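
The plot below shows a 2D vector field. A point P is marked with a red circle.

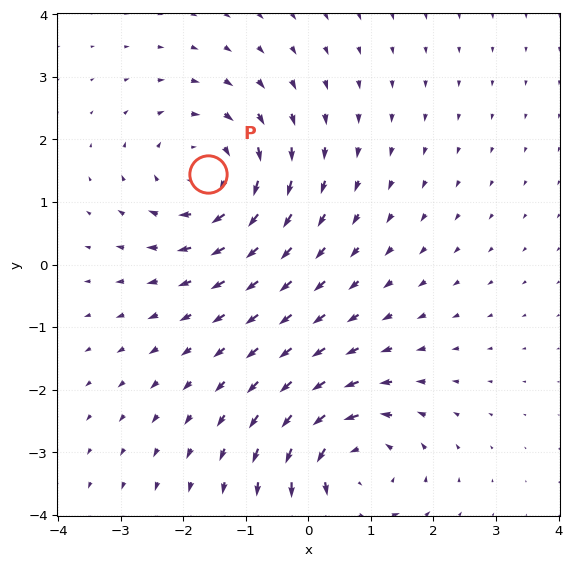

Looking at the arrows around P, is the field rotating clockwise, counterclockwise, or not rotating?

Near P at (-1.6, 1.4) the arrows circulate clockwise. The curl (z-component) there is about -4; negative curl means clockwise rotation.

clockwise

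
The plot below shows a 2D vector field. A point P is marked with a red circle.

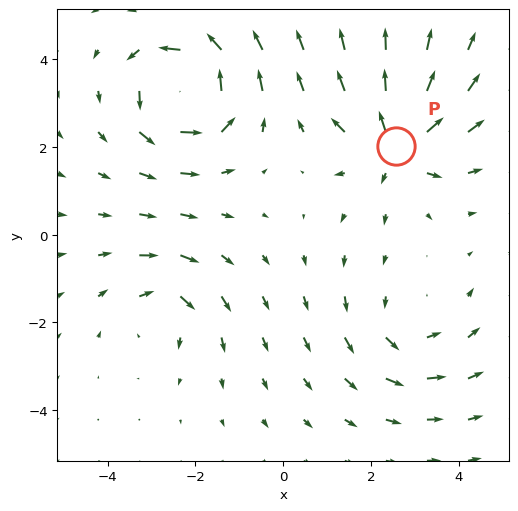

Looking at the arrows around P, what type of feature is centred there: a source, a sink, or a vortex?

At P (2.6, 2.0) the arrows spread outward. Divergence about +6, curl ≈0 — positive divergence with near-zero curl is a source.

source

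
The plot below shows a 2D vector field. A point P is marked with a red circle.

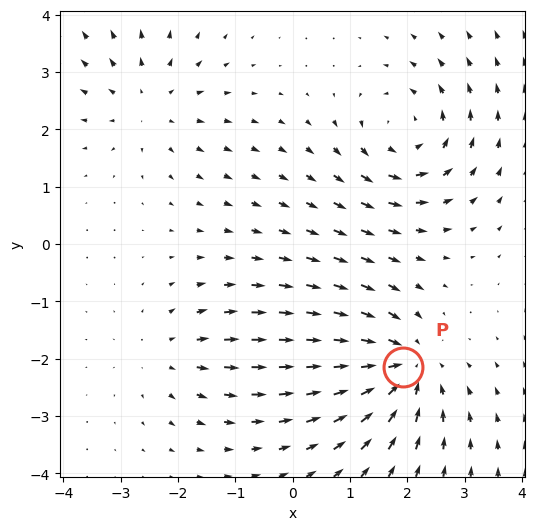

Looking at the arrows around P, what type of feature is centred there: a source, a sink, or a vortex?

sink

At P (1.9, -2.2) the arrows converge inward. Divergence about -6, curl ≈0 — negative divergence with near-zero curl is a sink.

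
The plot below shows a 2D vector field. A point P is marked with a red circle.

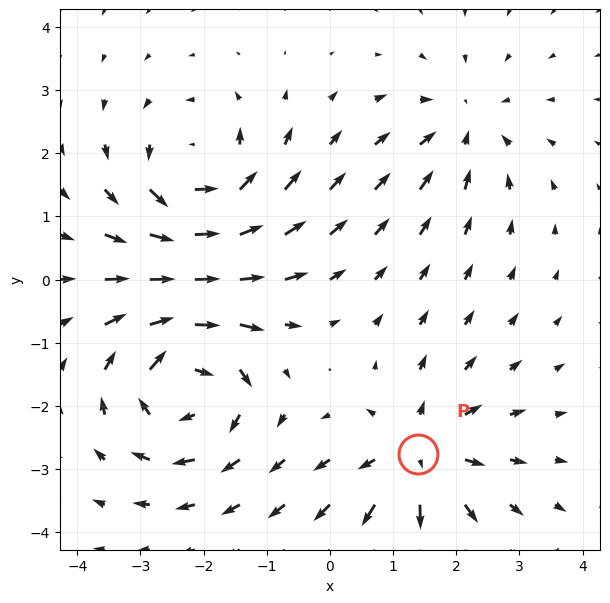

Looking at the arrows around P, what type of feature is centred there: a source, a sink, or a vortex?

source

At P (1.4, -2.8) the arrows spread outward. Divergence about +5, curl ≈0 — positive divergence with near-zero curl is a source.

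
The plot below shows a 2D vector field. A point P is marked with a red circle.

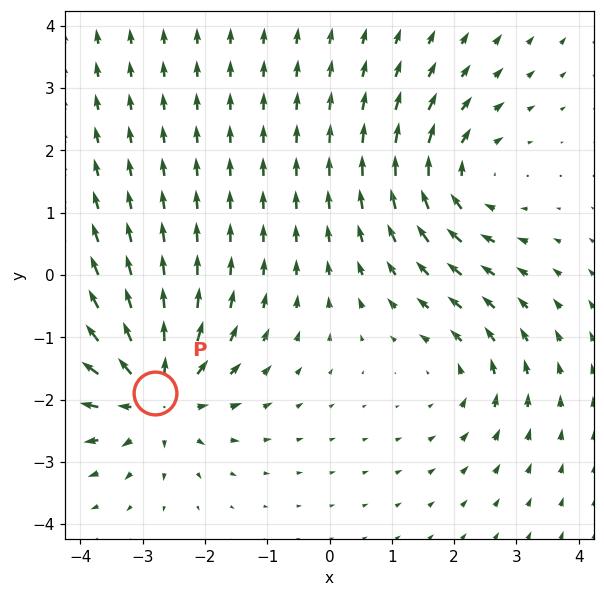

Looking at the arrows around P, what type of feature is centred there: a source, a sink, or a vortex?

At P (-2.8, -1.9) the arrows spread outward. Divergence about +5, curl ≈0 — positive divergence with near-zero curl is a source.

source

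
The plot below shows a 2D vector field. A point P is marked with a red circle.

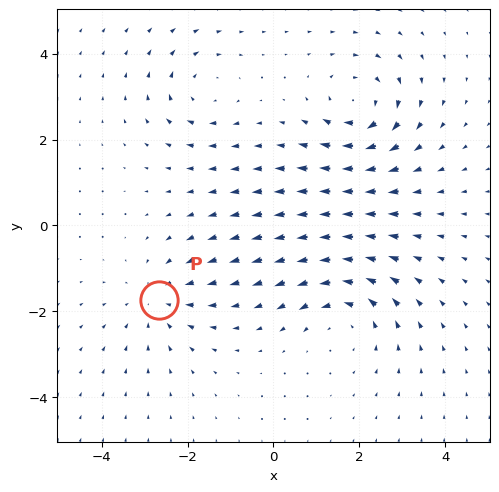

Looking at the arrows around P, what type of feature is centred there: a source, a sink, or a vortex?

sink

At P (-2.7, -1.7) the arrows converge inward. Divergence about -3, curl ≈0 — negative divergence with near-zero curl is a sink.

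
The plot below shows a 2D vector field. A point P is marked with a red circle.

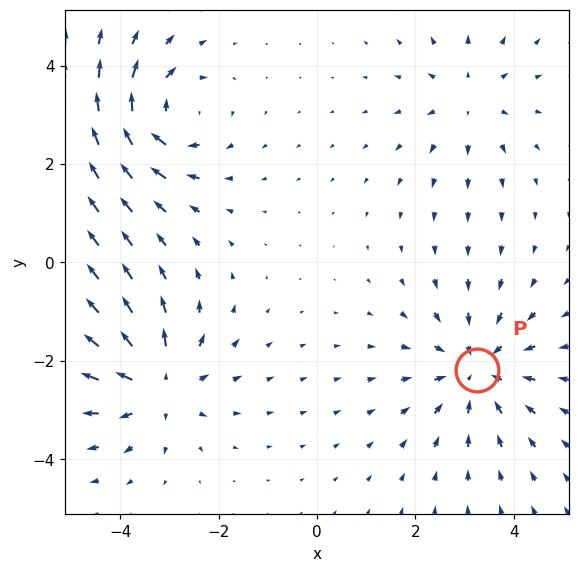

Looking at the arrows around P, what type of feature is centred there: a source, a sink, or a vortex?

sink

At P (3.3, -2.2) the arrows converge inward. Divergence about -4, curl ≈0 — negative divergence with near-zero curl is a sink.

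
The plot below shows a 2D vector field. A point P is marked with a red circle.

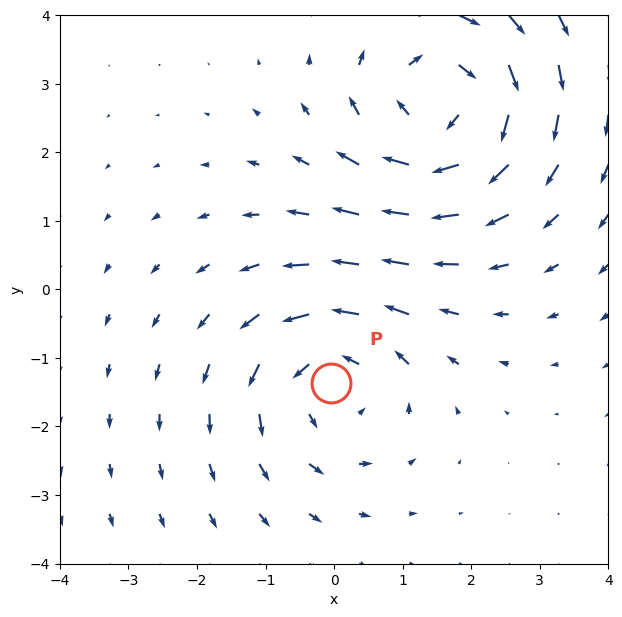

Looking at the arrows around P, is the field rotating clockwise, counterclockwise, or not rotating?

counterclockwise

Near P at (-0.0, -1.4) the arrows circulate counterclockwise. The curl (z-component) there is about +3; positive curl means counterclockwise rotation.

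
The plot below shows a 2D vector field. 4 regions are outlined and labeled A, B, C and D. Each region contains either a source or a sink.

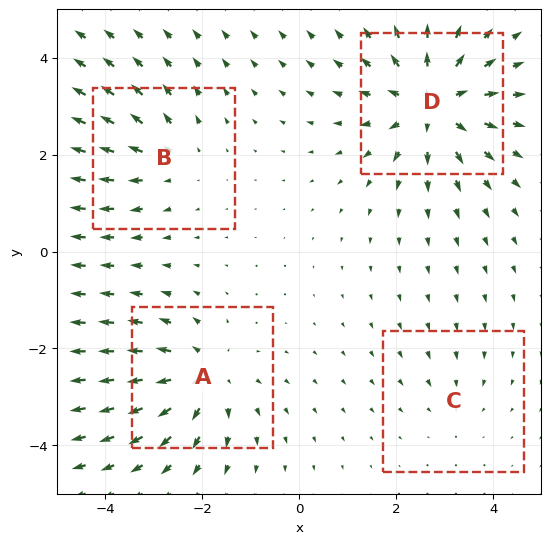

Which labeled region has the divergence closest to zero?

Divergence at each region's feature centre — A: about +5, B: about +3, C: about -2, D: about +6. Region C is closest to zero.

C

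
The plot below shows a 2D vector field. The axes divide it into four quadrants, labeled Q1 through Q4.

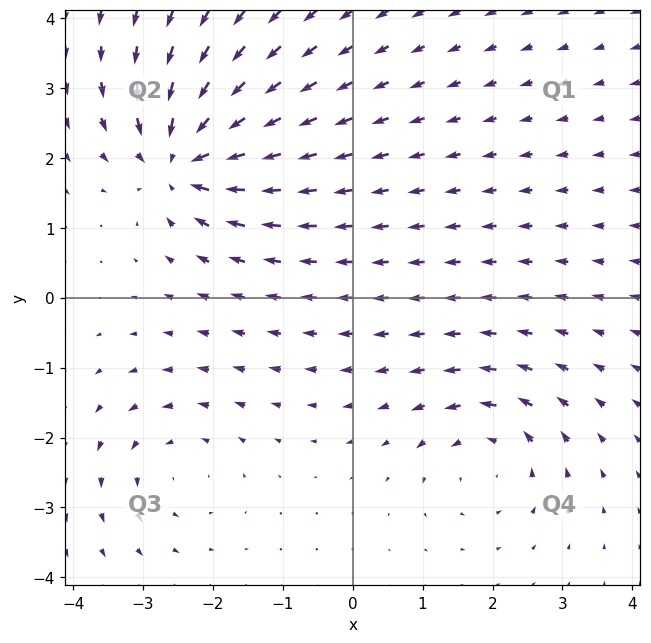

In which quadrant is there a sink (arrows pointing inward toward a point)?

Q2

The sink sits at approximately (-2.4, 2.0), which lies in quadrant Q2. The divergence there is about -7, negative as expected for a sink.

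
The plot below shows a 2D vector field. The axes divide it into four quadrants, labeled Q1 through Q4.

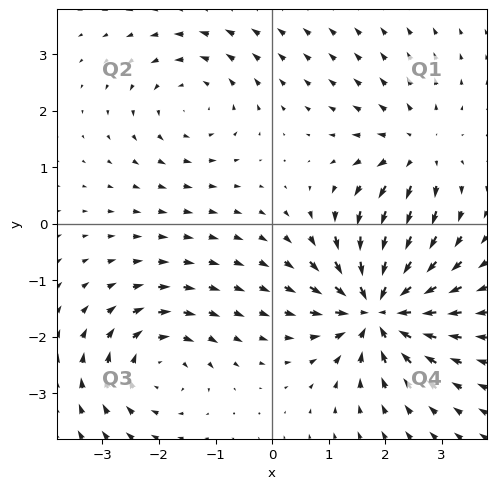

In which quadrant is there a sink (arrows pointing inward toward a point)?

The sink sits at approximately (1.9, -1.5), which lies in quadrant Q4. The divergence there is about -6, negative as expected for a sink.

Q4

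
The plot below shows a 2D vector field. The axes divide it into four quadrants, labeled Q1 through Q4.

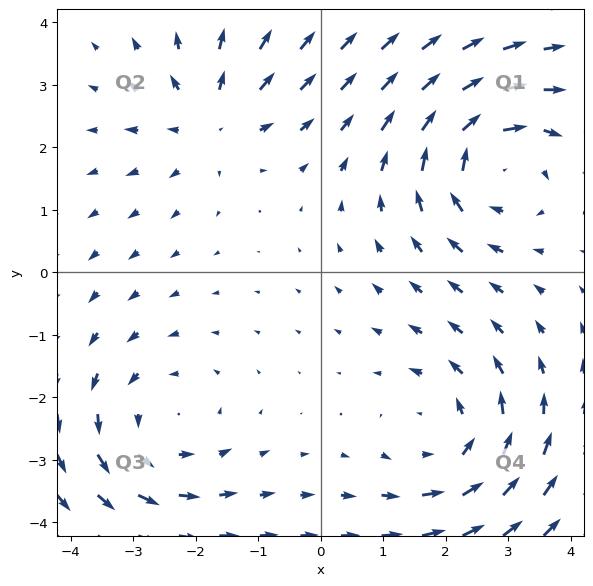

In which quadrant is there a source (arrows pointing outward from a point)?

The source sits at approximately (-1.8, 2.4), which lies in quadrant Q2. The divergence there is about +3, positive as expected for a source.

Q2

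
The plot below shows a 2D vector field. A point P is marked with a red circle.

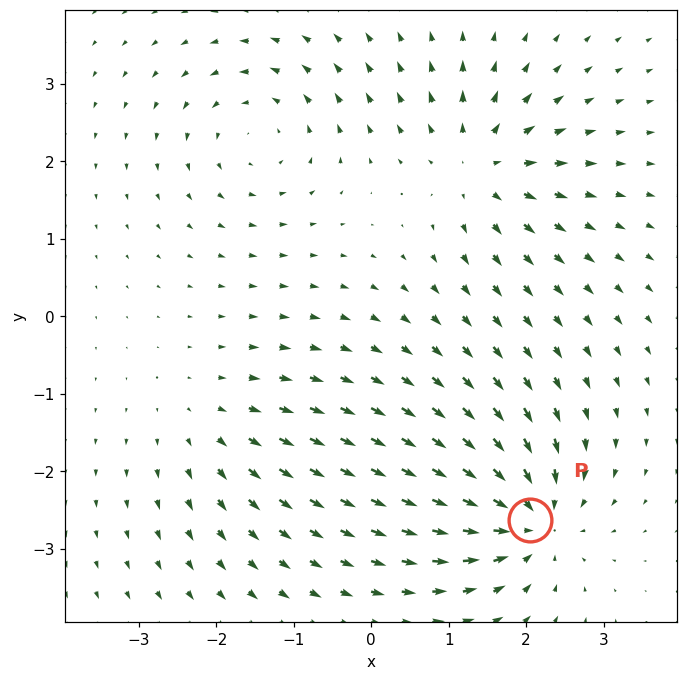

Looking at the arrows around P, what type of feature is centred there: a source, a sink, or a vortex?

At P (2.1, -2.6) the arrows converge inward. Divergence about -7, curl ≈0 — negative divergence with near-zero curl is a sink.

sink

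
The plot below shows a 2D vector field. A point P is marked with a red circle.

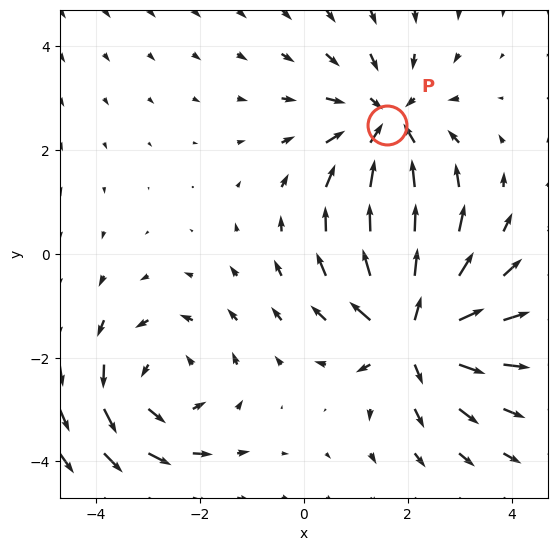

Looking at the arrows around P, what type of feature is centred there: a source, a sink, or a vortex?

At P (1.6, 2.5) the arrows converge inward. Divergence about -3, curl ≈0 — negative divergence with near-zero curl is a sink.

sink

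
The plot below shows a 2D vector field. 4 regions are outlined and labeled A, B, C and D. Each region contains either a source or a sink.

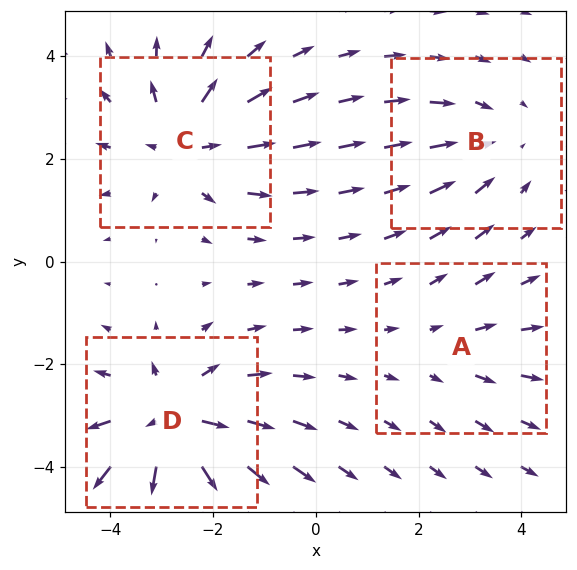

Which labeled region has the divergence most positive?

Divergence at each region's feature centre — A: about +2, B: about -3, C: about +5, D: about +6. Region D is most positive.

D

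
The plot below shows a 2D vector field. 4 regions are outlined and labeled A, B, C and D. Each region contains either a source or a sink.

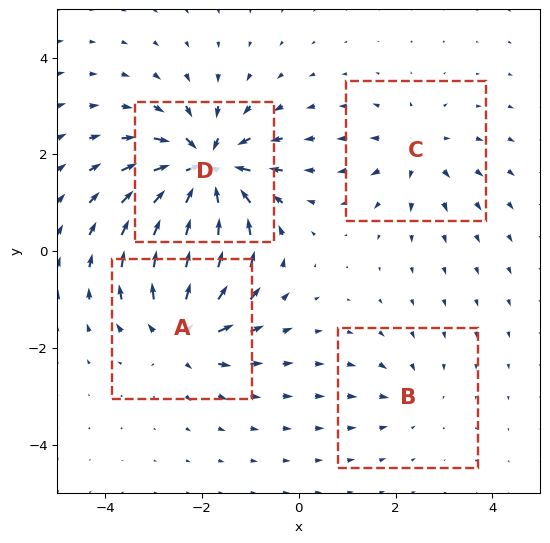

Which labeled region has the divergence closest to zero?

B

Divergence at each region's feature centre — A: about +6, B: about -2, C: about +4, D: about -8. Region B is closest to zero.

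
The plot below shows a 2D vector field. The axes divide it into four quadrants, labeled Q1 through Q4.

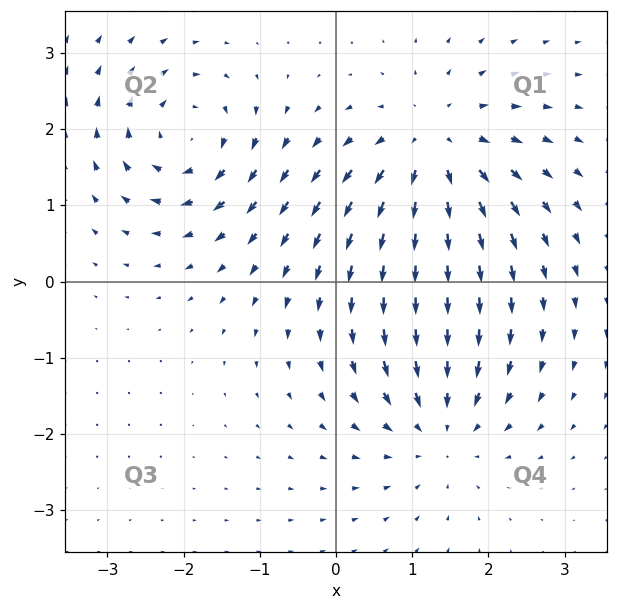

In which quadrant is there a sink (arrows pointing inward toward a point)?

The sink sits at approximately (1.4, -1.9), which lies in quadrant Q4. The divergence there is about -3, negative as expected for a sink.

Q4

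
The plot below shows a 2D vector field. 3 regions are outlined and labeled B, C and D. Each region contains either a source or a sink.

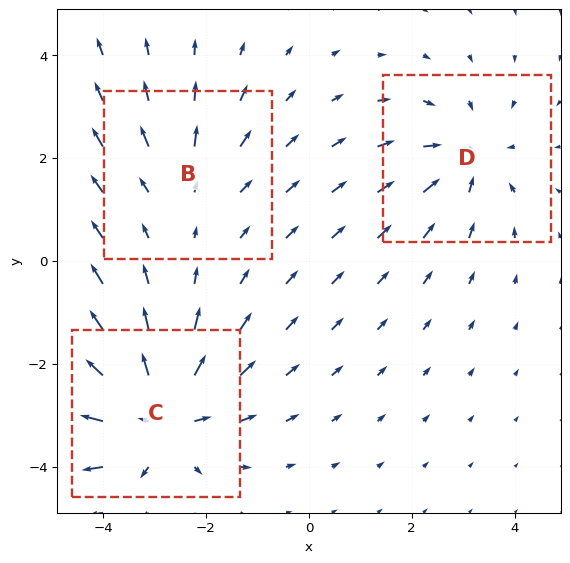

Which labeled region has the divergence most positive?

C

Divergence at each region's feature centre — B: about +2, C: about +4, D: about -3. Region C is most positive.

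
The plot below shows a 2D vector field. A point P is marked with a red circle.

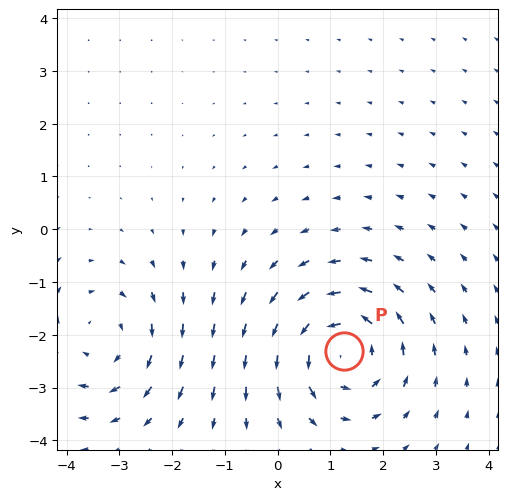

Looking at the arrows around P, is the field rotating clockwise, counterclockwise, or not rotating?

counterclockwise

Near P at (1.3, -2.3) the arrows circulate counterclockwise. The curl (z-component) there is about +4; positive curl means counterclockwise rotation.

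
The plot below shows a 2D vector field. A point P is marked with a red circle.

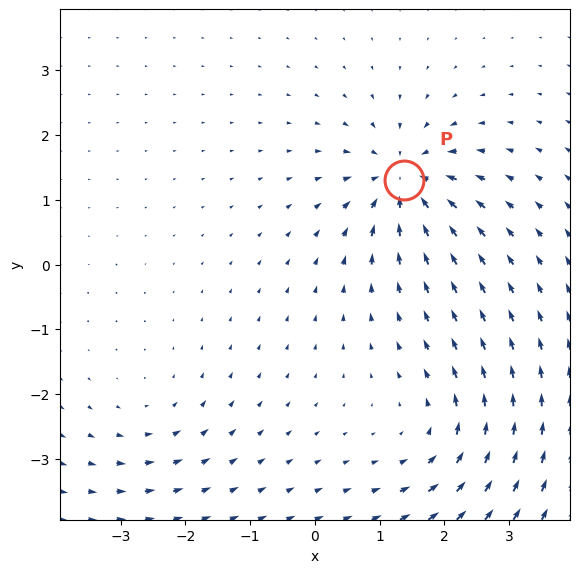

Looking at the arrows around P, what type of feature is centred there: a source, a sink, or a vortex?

At P (1.4, 1.3) the arrows converge inward. Divergence about -7, curl ≈0 — negative divergence with near-zero curl is a sink.

sink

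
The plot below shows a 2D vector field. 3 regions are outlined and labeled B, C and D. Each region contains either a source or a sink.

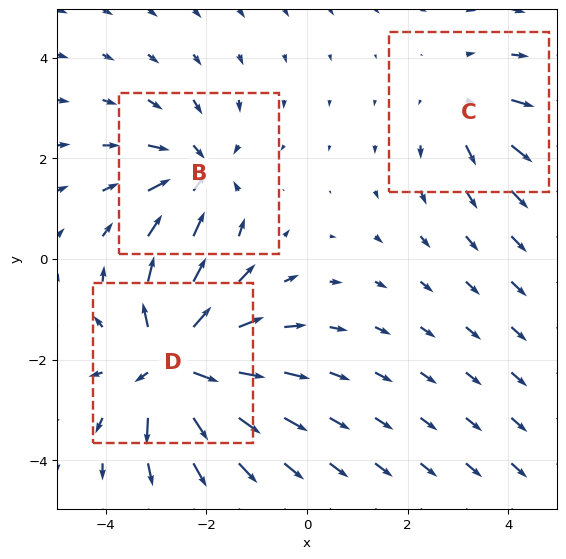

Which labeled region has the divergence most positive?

Divergence at each region's feature centre — B: about -4, C: about +2, D: about +6. Region D is most positive.

D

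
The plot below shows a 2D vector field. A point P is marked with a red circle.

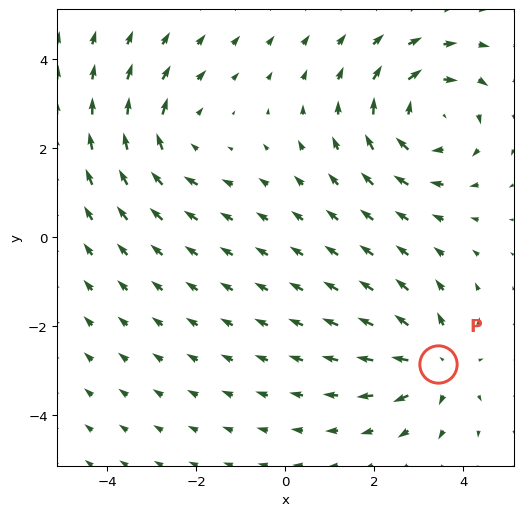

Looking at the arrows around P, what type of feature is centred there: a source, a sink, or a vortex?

At P (3.4, -2.8) the arrows spread outward. Divergence about +3, curl ≈0 — positive divergence with near-zero curl is a source.

source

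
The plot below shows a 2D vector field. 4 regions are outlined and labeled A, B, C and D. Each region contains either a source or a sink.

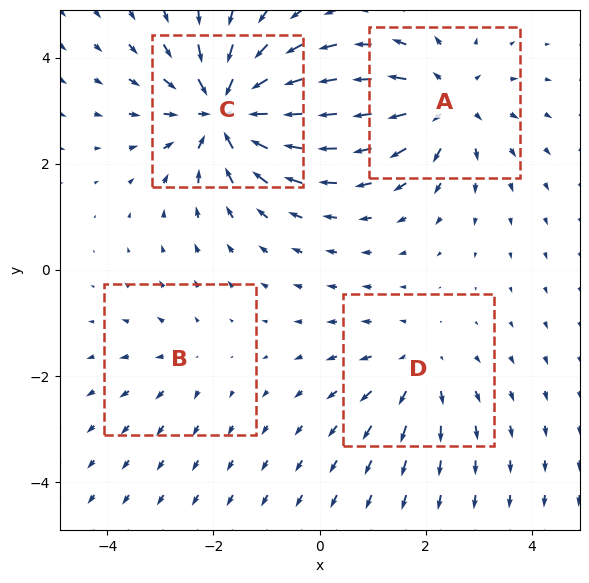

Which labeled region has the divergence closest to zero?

Divergence at each region's feature centre — A: about +5, B: about +2, C: about -7, D: about +3. Region B is closest to zero.

B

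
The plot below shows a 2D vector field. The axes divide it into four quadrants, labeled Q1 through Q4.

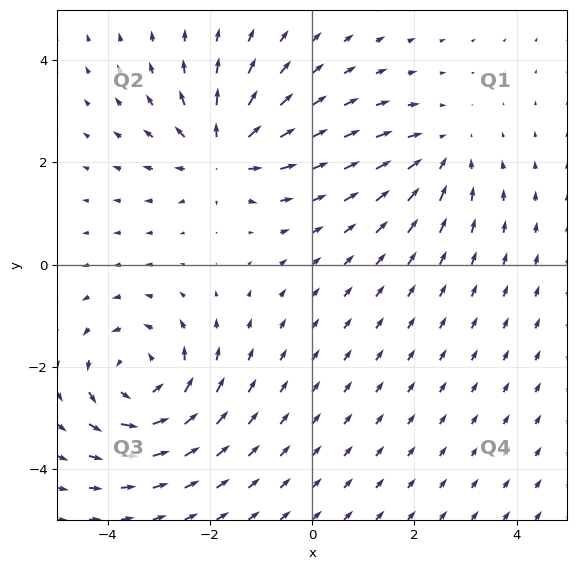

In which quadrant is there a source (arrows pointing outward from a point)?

Q2

The source sits at approximately (-1.7, 2.2), which lies in quadrant Q2. The divergence there is about +5, positive as expected for a source.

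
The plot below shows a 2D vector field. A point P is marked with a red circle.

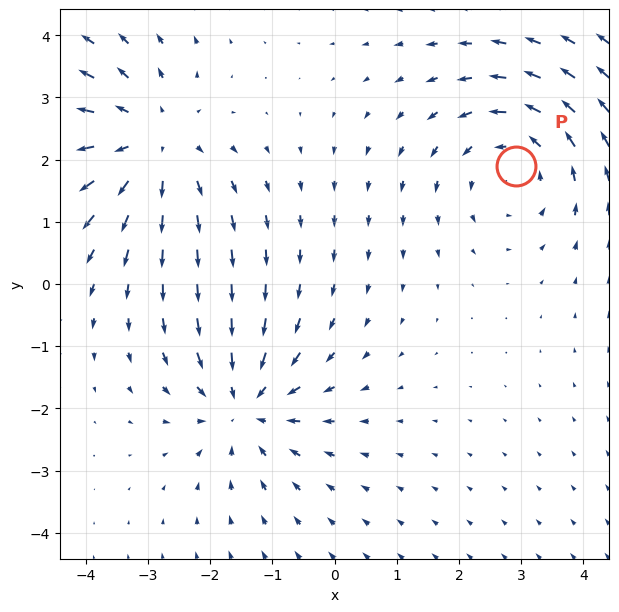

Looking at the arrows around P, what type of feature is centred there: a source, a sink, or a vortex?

vortex

At P (2.9, 1.9) the arrows circulate counterclockwise. Divergence ≈0, curl about +3 — near-zero divergence with nonzero curl is a vortex.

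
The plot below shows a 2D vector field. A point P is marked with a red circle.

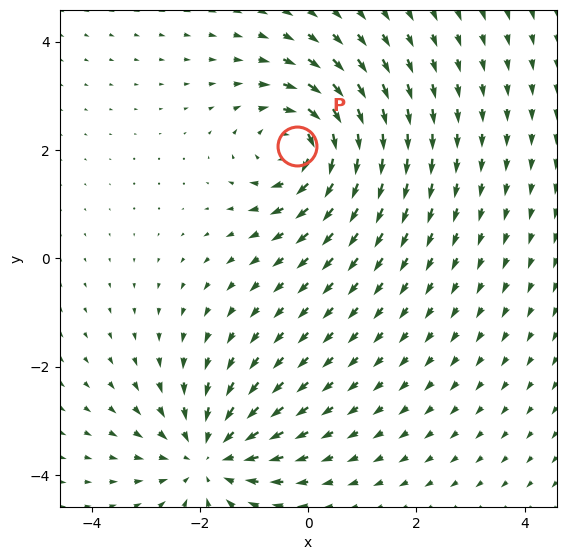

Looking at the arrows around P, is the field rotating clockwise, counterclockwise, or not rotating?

Near P at (-0.2, 2.1) the arrows circulate clockwise. The curl (z-component) there is about -6; negative curl means clockwise rotation.

clockwise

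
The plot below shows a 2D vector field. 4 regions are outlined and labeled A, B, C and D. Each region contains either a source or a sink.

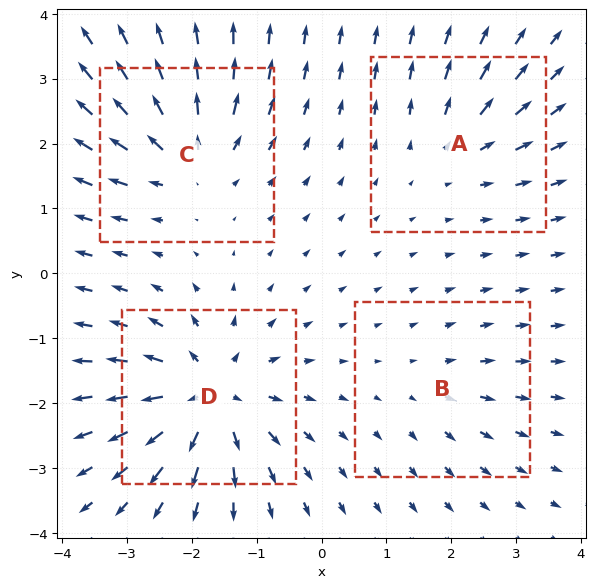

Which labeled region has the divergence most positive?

Divergence at each region's feature centre — A: about +4, B: about +2, C: about +5, D: about +7. Region D is most positive.

D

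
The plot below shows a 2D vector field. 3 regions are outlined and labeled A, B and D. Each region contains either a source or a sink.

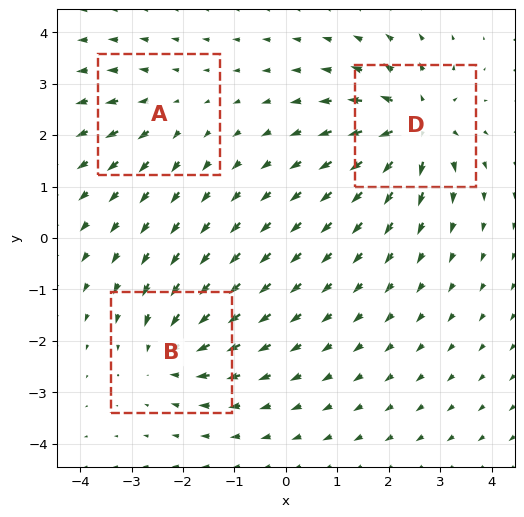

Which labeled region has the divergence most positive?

D

Divergence at each region's feature centre — A: about +3, B: about -4, D: about +6. Region D is most positive.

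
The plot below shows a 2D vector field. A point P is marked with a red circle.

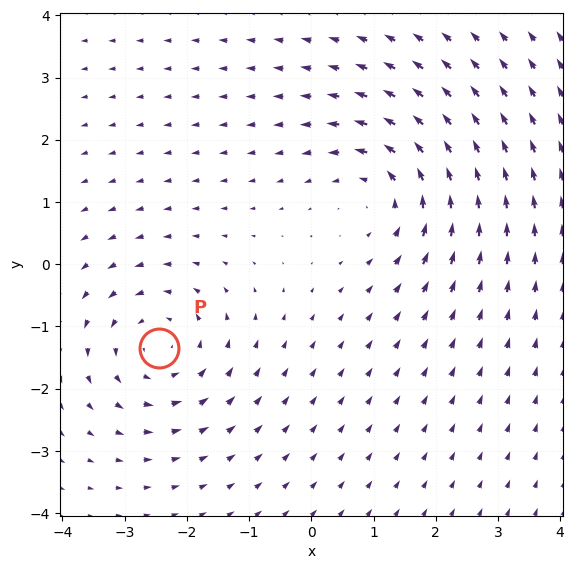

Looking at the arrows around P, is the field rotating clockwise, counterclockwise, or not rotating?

Near P at (-2.5, -1.3) the arrows circulate counterclockwise. The curl (z-component) there is about +4; positive curl means counterclockwise rotation.

counterclockwise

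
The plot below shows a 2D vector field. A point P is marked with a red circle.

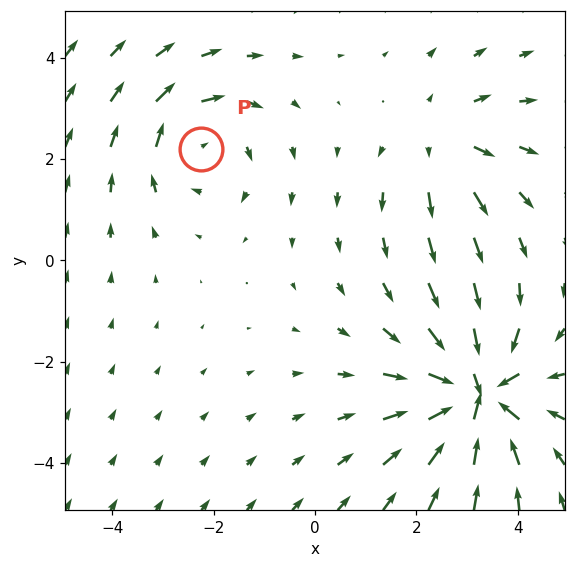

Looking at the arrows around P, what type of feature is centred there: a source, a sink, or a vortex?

vortex

At P (-2.3, 2.2) the arrows circulate clockwise. Divergence ≈0, curl about -3 — near-zero divergence with nonzero curl is a vortex.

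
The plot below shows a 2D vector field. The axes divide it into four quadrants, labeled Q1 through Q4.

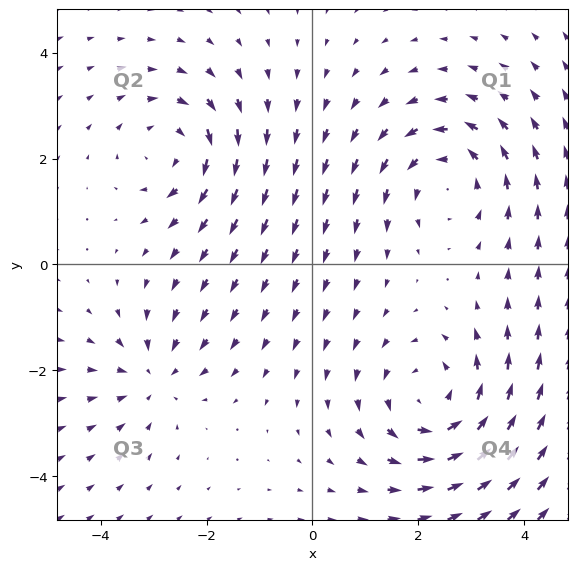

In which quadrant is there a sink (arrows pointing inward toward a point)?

Q3

The sink sits at approximately (-3.0, -2.1), which lies in quadrant Q3. The divergence there is about -3, negative as expected for a sink.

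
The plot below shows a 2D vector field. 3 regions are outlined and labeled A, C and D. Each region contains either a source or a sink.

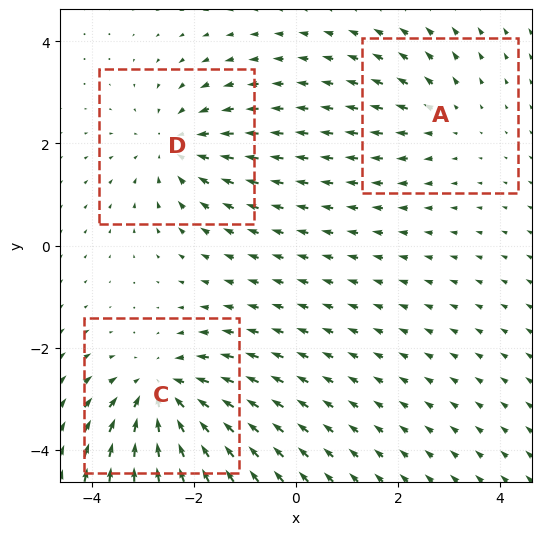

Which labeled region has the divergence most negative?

C

Divergence at each region's feature centre — A: about +2, C: about -4, D: about -3. Region C is most negative.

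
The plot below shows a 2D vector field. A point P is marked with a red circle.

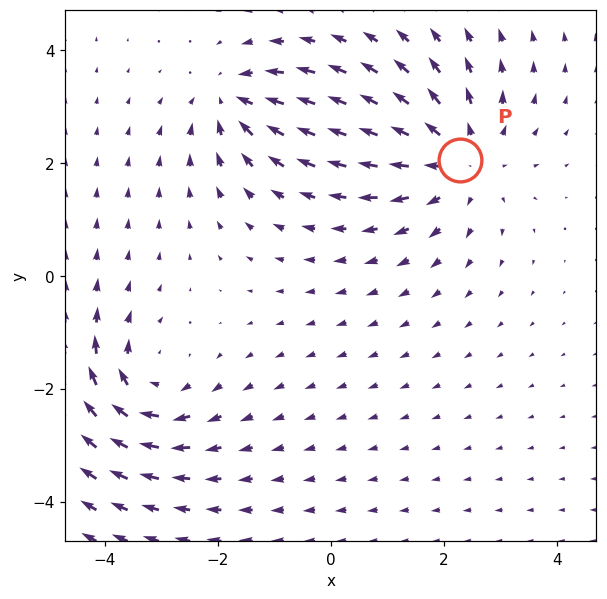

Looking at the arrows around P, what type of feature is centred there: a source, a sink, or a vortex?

source

At P (2.3, 2.1) the arrows spread outward. Divergence about +4, curl ≈0 — positive divergence with near-zero curl is a source.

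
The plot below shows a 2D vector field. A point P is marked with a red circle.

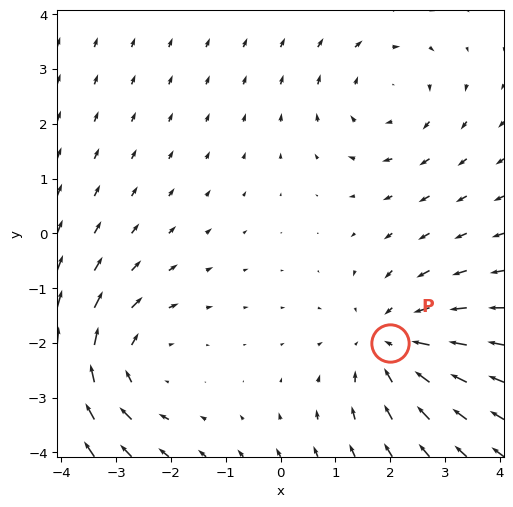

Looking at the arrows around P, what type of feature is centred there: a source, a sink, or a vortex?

At P (2.0, -2.0) the arrows converge inward. Divergence about -3, curl ≈0 — negative divergence with near-zero curl is a sink.

sink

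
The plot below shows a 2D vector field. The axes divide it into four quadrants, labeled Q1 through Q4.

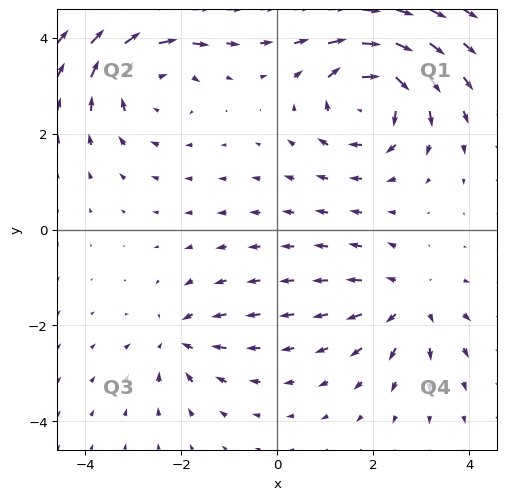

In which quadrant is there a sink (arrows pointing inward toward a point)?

Q3

The sink sits at approximately (-2.1, -2.3), which lies in quadrant Q3. The divergence there is about -4, negative as expected for a sink.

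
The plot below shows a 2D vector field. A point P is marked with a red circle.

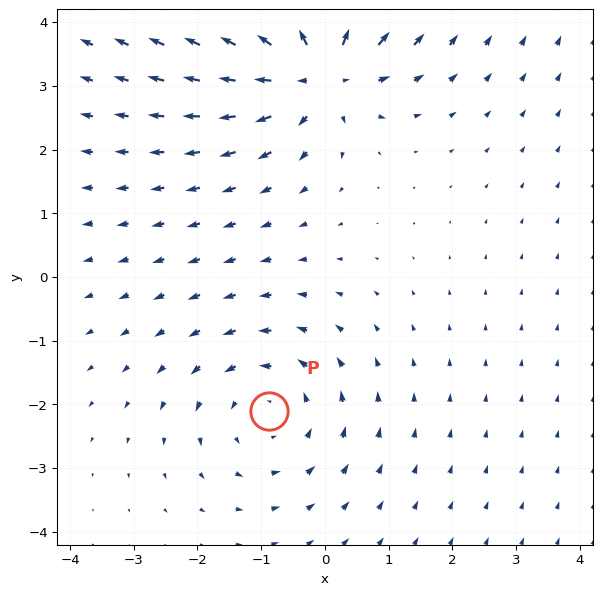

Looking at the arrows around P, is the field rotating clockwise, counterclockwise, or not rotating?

Near P at (-0.9, -2.1) the arrows circulate counterclockwise. The curl (z-component) there is about +3; positive curl means counterclockwise rotation.

counterclockwise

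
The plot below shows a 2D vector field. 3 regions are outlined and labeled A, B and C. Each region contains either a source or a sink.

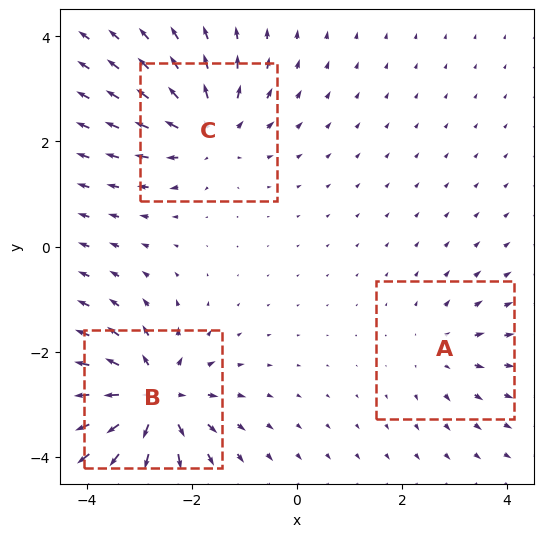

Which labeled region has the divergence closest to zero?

Divergence at each region's feature centre — A: about +2, B: about +6, C: about +4. Region A is closest to zero.

A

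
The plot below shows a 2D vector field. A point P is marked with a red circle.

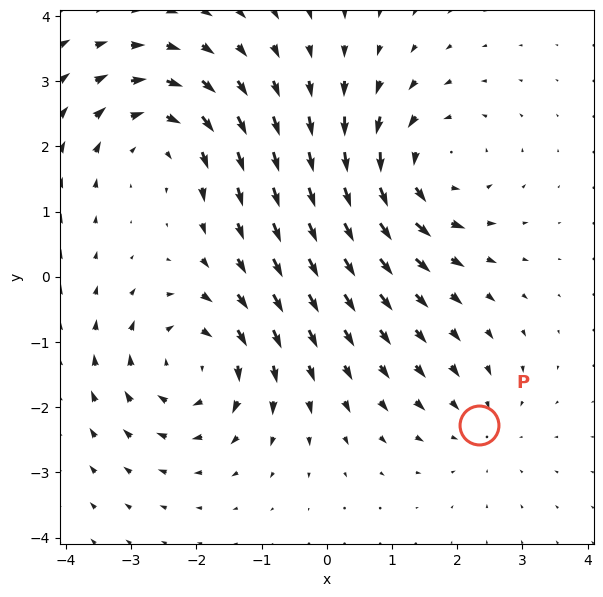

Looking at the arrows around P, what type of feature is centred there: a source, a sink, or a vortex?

sink

At P (2.3, -2.3) the arrows converge inward. Divergence about -2, curl ≈0 — negative divergence with near-zero curl is a sink.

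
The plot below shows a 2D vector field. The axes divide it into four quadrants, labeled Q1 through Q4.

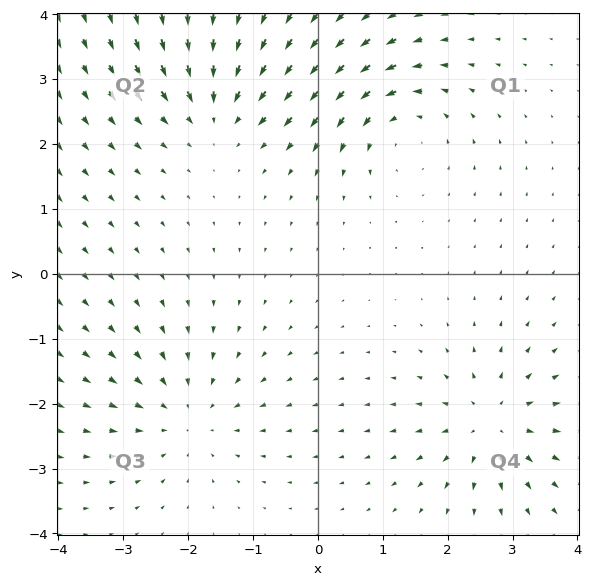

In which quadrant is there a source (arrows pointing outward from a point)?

The source sits at approximately (2.7, -2.3), which lies in quadrant Q4. The divergence there is about +6, positive as expected for a source.

Q4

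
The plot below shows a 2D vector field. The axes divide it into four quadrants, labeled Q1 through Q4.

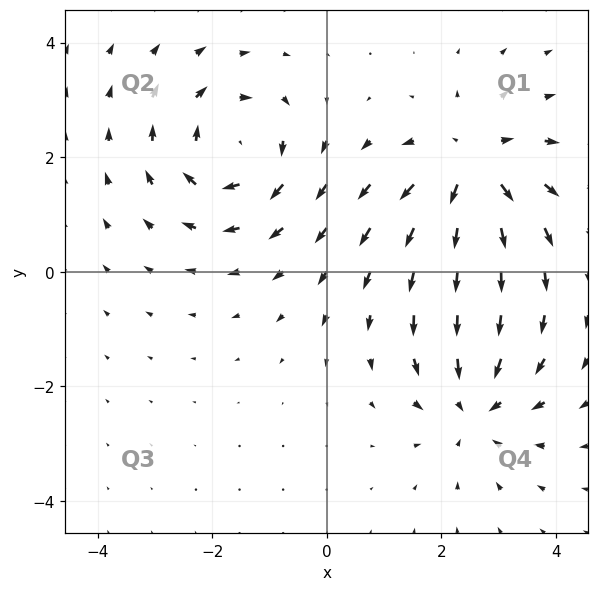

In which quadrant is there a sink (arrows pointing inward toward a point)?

The sink sits at approximately (2.6, -2.3), which lies in quadrant Q4. The divergence there is about -4, negative as expected for a sink.

Q4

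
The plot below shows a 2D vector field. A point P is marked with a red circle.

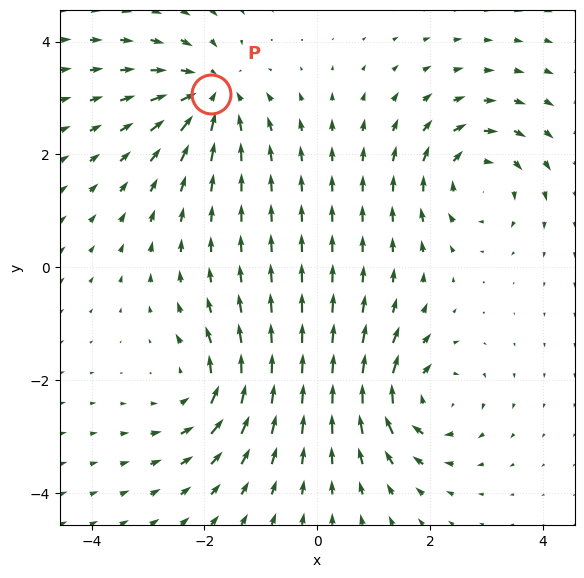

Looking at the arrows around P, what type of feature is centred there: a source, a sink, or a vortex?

At P (-1.9, 3.1) the arrows converge inward. Divergence about -5, curl ≈0 — negative divergence with near-zero curl is a sink.

sink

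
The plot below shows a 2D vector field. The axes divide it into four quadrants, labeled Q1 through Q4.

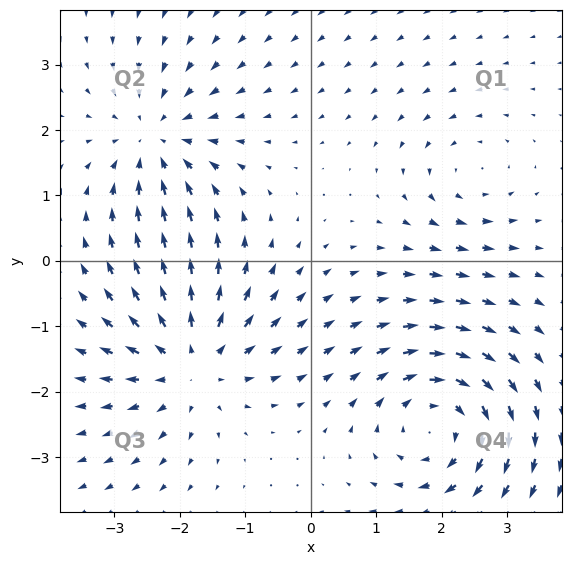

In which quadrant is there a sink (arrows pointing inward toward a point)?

Q2

The sink sits at approximately (-2.4, 1.8), which lies in quadrant Q2. The divergence there is about -4, negative as expected for a sink.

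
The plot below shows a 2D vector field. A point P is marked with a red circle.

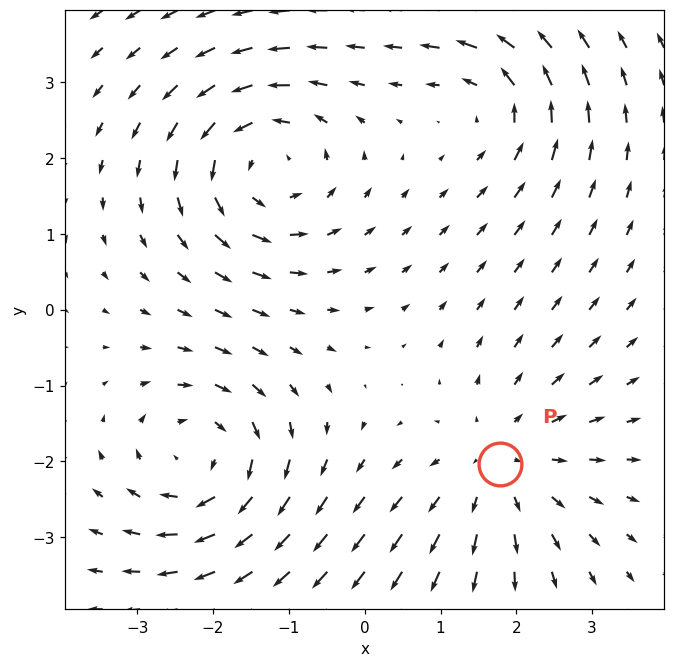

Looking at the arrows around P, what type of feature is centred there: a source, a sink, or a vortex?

At P (1.8, -2.0) the arrows spread outward. Divergence about +4, curl ≈0 — positive divergence with near-zero curl is a source.

source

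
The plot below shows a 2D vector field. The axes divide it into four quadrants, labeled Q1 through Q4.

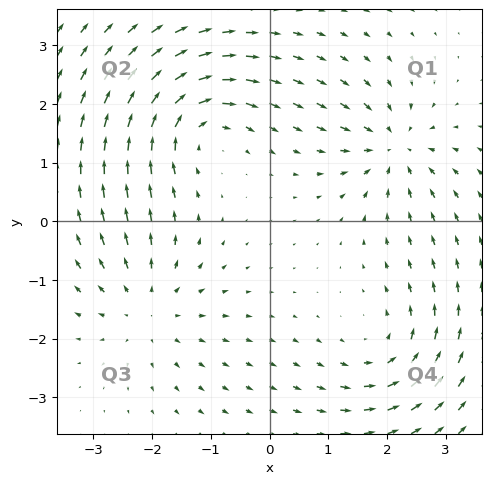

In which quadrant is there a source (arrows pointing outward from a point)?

Q3

The source sits at approximately (-2.1, -1.4), which lies in quadrant Q3. The divergence there is about +4, positive as expected for a source.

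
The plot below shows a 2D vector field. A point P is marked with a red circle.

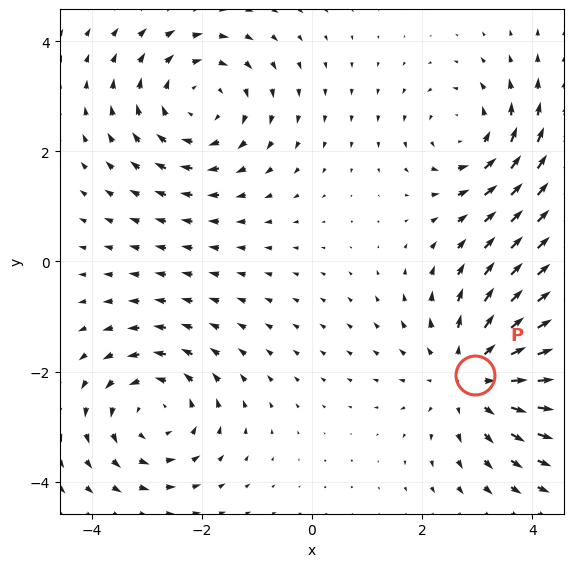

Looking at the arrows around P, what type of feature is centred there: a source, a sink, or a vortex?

source

At P (3.0, -2.1) the arrows spread outward. Divergence about +4, curl ≈0 — positive divergence with near-zero curl is a source.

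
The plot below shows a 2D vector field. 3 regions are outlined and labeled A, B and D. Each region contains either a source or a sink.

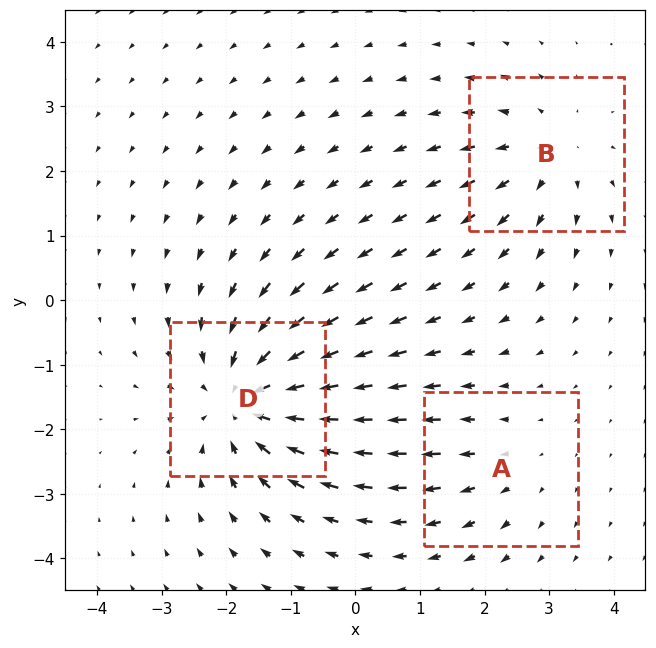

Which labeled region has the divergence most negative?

Divergence at each region's feature centre — A: about +2, B: about +3, D: about -4. Region D is most negative.

D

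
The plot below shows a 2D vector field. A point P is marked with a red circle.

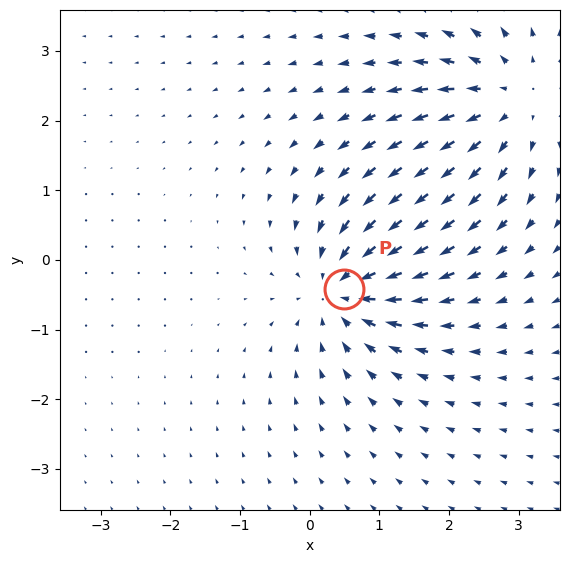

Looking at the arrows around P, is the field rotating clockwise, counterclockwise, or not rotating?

not rotating

Near P at (0.5, -0.4) the arrows show no circulation. The curl there is ≈0.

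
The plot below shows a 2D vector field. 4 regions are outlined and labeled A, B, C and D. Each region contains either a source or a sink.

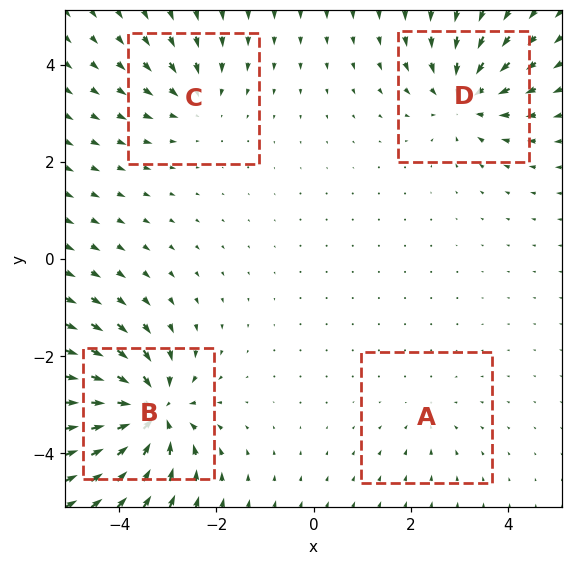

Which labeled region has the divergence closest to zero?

Divergence at each region's feature centre — A: about -2, B: about -9, C: about -4, D: about -5. Region A is closest to zero.

A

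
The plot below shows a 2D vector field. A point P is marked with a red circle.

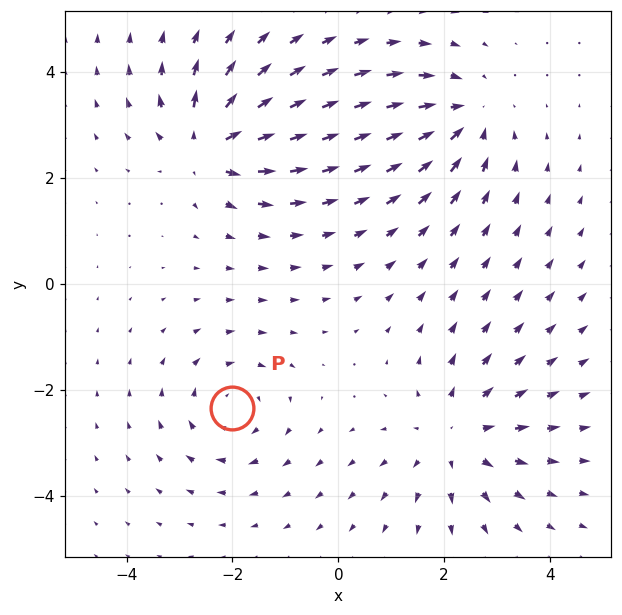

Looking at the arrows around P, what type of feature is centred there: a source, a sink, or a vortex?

At P (-2.0, -2.3) the arrows circulate clockwise. Divergence ≈0, curl about -4 — near-zero divergence with nonzero curl is a vortex.

vortex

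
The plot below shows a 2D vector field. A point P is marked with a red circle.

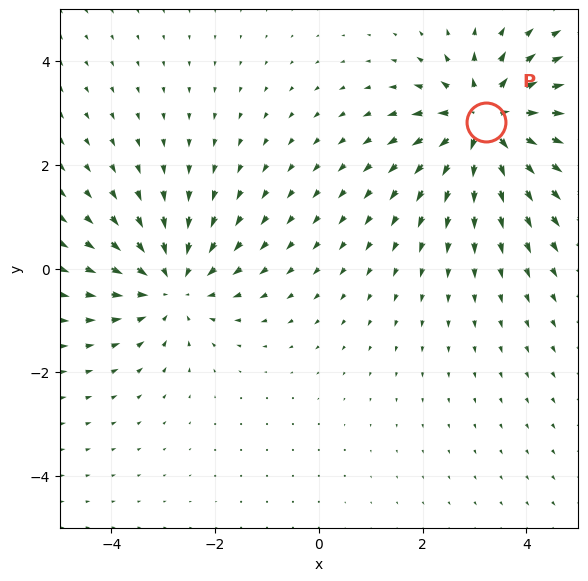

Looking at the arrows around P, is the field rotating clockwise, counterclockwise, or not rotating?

Near P at (3.2, 2.8) the arrows show no circulation. The curl there is ≈0.

not rotating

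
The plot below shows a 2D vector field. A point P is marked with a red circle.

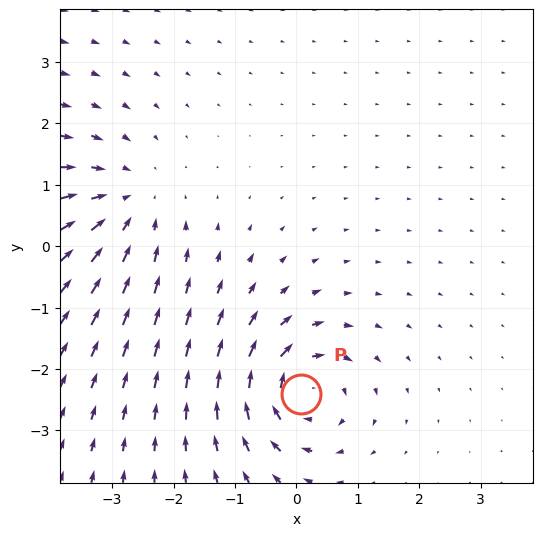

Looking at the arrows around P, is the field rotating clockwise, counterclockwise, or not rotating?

clockwise

Near P at (0.1, -2.4) the arrows circulate clockwise. The curl (z-component) there is about -5; negative curl means clockwise rotation.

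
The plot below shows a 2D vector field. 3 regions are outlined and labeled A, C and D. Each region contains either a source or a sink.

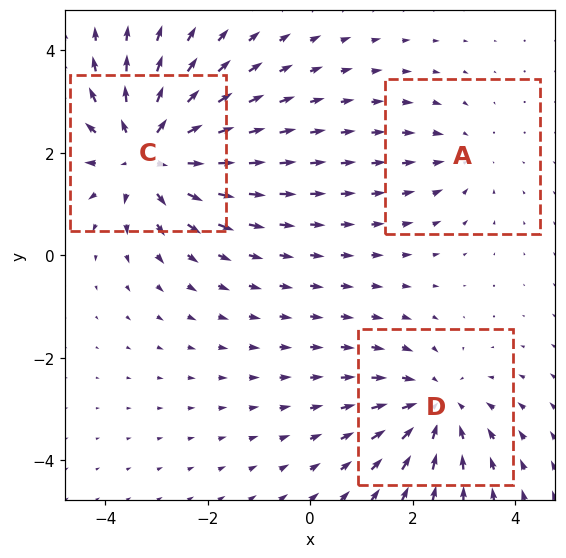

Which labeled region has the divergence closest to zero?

Divergence at each region's feature centre — A: about -2, C: about +4, D: about -3. Region A is closest to zero.

A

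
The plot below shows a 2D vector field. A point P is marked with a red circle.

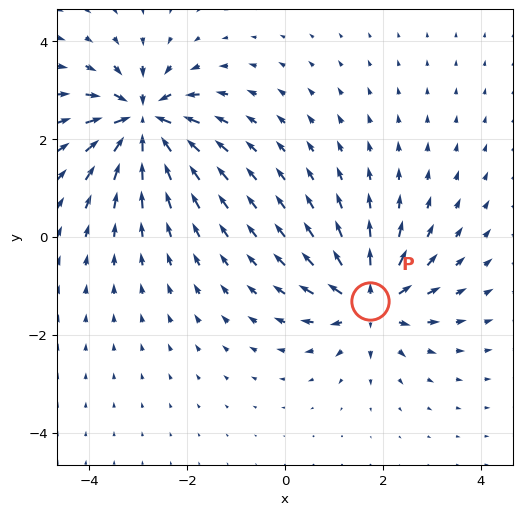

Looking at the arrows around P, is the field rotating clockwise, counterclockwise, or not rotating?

Near P at (1.7, -1.3) the arrows show no circulation. The curl there is ≈0.

not rotating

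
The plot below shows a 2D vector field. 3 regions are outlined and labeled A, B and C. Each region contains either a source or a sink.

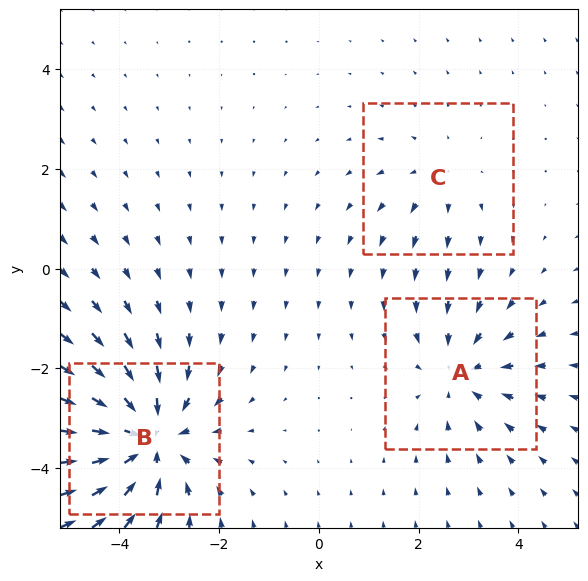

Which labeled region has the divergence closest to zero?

Divergence at each region's feature centre — A: about -3, B: about -5, C: about +2. Region C is closest to zero.

C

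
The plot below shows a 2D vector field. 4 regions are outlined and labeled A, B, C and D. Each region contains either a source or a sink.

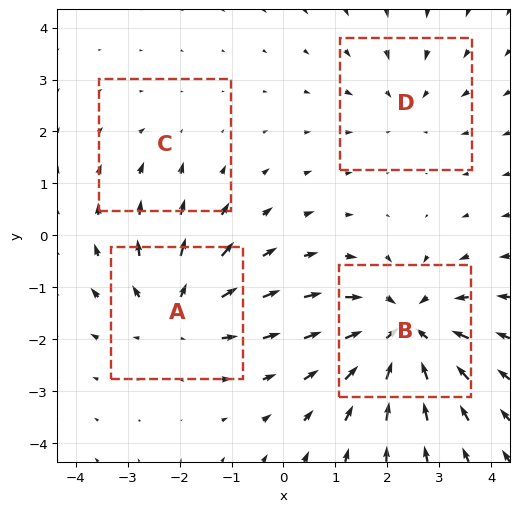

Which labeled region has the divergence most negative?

Divergence at each region's feature centre — A: about +5, B: about -7, C: about -2, D: about -3. Region B is most negative.

B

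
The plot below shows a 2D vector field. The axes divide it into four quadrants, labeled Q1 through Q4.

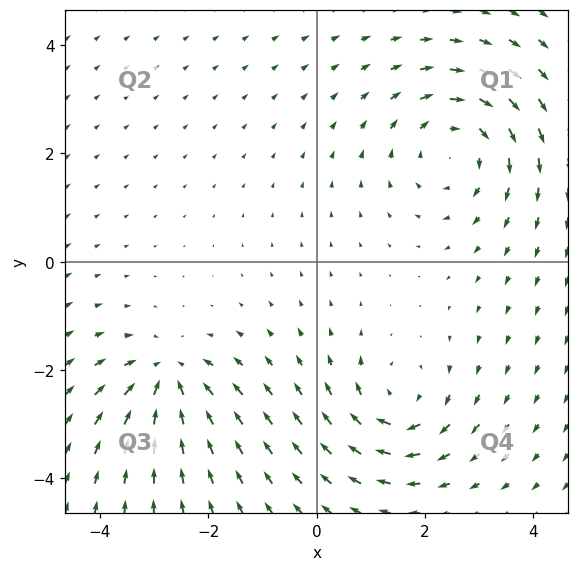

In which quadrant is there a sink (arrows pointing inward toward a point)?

Q3

The sink sits at approximately (-2.7, -2.1), which lies in quadrant Q3. The divergence there is about -5, negative as expected for a sink.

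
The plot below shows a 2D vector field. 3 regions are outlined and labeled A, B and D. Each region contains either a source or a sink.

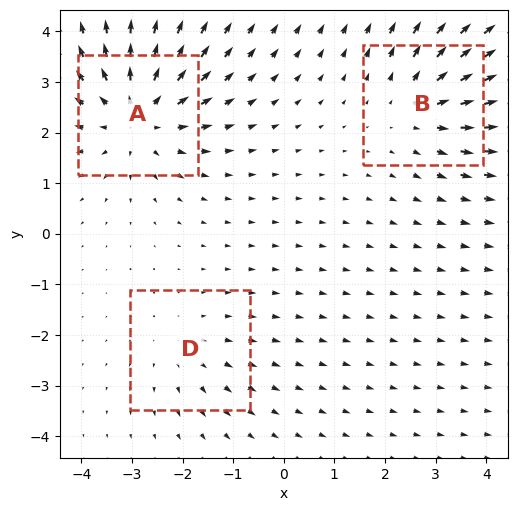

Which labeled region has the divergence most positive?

A

Divergence at each region's feature centre — A: about +4, B: about +3, D: about +2. Region A is most positive.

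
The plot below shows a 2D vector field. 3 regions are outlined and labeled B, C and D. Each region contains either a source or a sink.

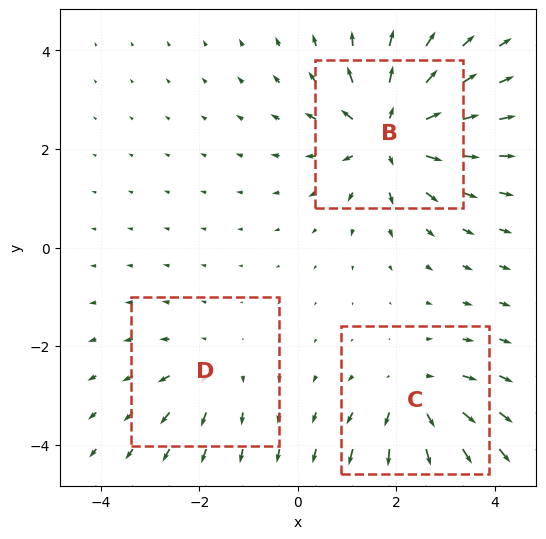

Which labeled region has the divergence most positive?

Divergence at each region's feature centre — B: about +5, C: about +3, D: about +2. Region B is most positive.

B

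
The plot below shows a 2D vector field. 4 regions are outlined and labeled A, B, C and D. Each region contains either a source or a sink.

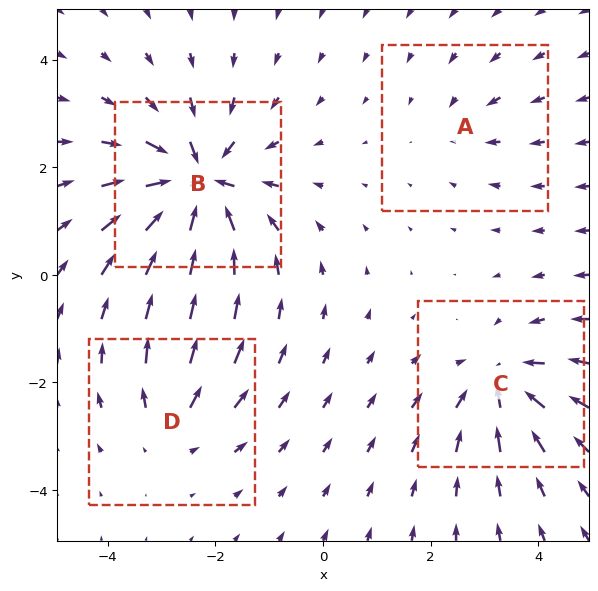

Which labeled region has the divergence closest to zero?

A

Divergence at each region's feature centre — A: about -2, B: about -8, C: about -5, D: about +4. Region A is closest to zero.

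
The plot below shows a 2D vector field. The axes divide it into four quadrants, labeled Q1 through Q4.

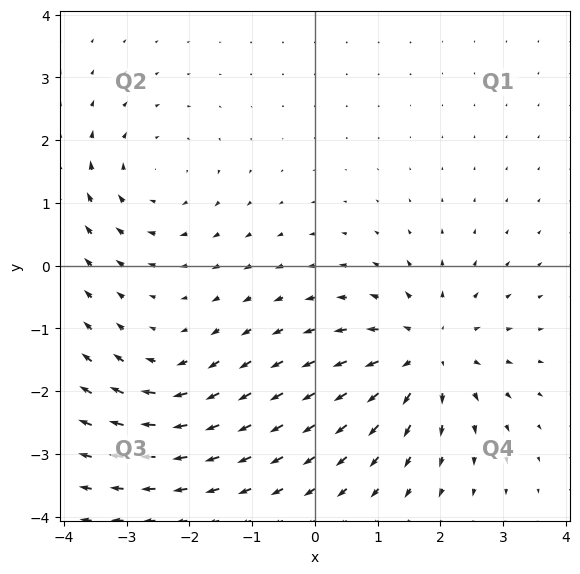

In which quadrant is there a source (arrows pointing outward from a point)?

Q4

The source sits at approximately (1.8, -1.4), which lies in quadrant Q4. The divergence there is about +4, positive as expected for a source.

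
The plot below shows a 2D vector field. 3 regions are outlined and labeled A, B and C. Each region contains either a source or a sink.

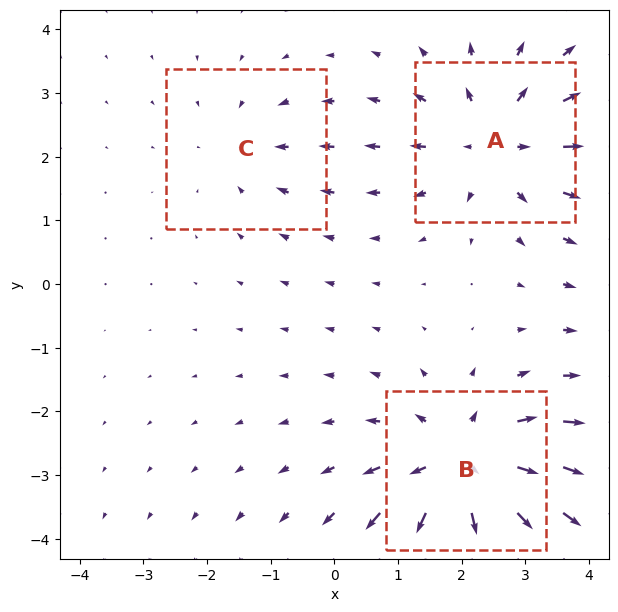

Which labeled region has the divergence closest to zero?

Divergence at each region's feature centre — A: about +3, B: about +5, C: about -2. Region C is closest to zero.

C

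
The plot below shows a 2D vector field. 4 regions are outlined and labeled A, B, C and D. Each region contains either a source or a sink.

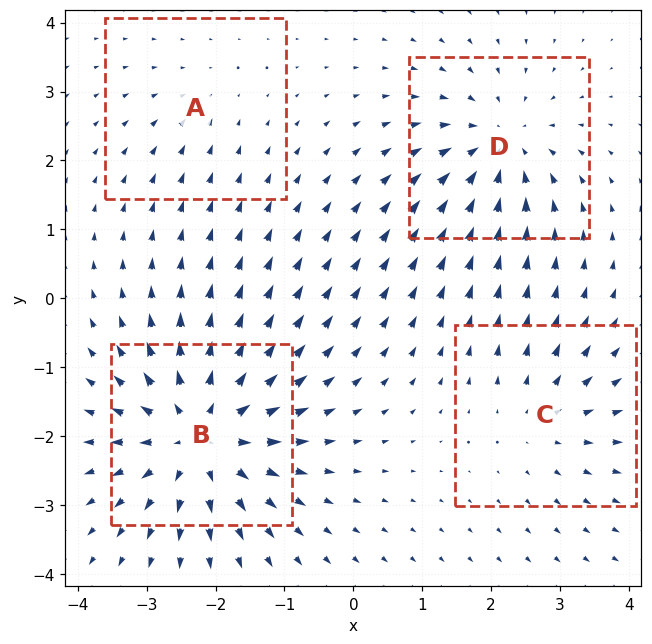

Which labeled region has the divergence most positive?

B

Divergence at each region's feature centre — A: about -2, B: about +7, C: about +3, D: about -5. Region B is most positive.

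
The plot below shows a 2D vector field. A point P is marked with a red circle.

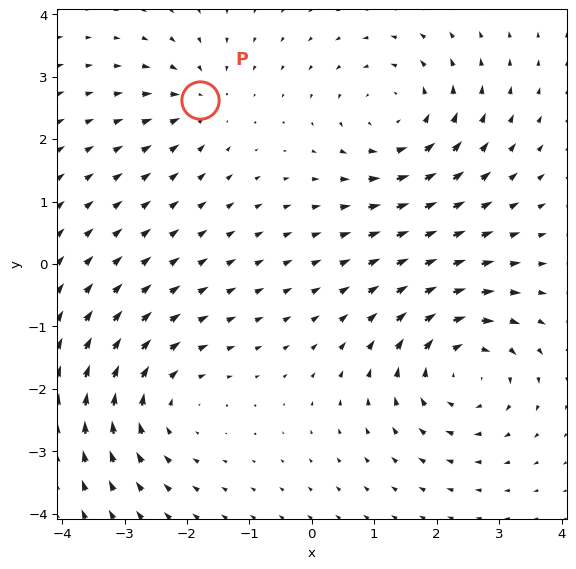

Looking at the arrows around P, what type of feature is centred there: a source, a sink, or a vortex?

sink

At P (-1.8, 2.6) the arrows converge inward. Divergence about -4, curl ≈0 — negative divergence with near-zero curl is a sink.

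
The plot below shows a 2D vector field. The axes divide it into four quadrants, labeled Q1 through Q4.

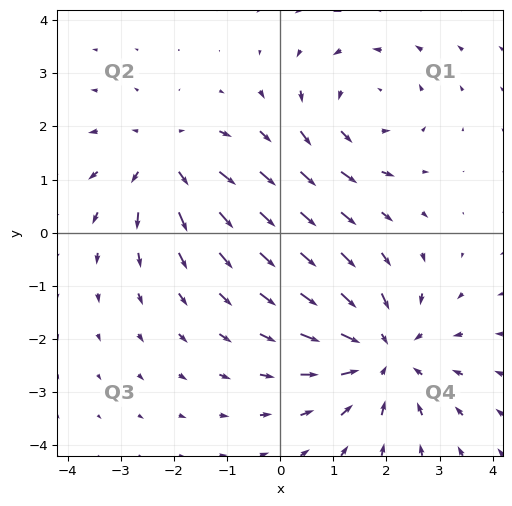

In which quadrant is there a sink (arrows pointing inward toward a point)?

Q4

The sink sits at approximately (1.9, -2.3), which lies in quadrant Q4. The divergence there is about -4, negative as expected for a sink.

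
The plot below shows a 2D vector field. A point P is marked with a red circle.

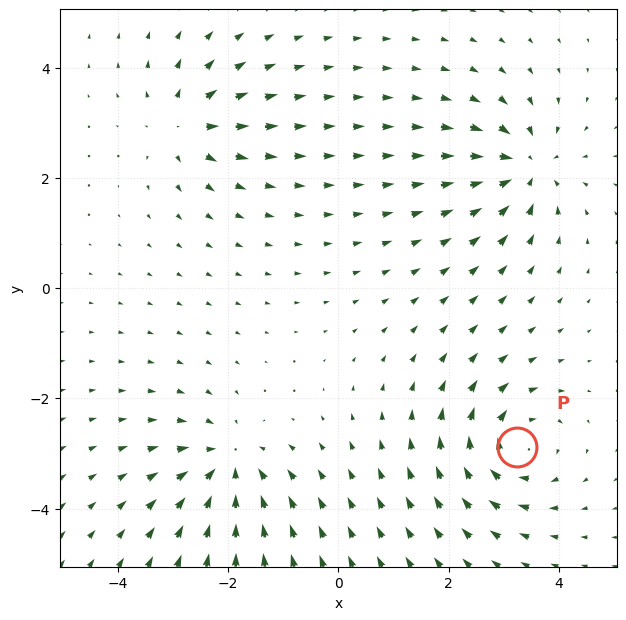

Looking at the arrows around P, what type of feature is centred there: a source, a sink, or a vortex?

At P (3.2, -2.9) the arrows circulate clockwise. Divergence ≈0, curl about -4 — near-zero divergence with nonzero curl is a vortex.

vortex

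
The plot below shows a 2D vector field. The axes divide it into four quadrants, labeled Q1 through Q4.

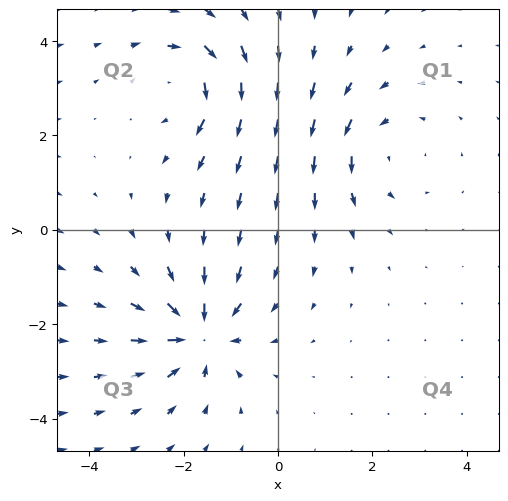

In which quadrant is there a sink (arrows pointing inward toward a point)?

The sink sits at approximately (-1.7, -2.2), which lies in quadrant Q3. The divergence there is about -5, negative as expected for a sink.

Q3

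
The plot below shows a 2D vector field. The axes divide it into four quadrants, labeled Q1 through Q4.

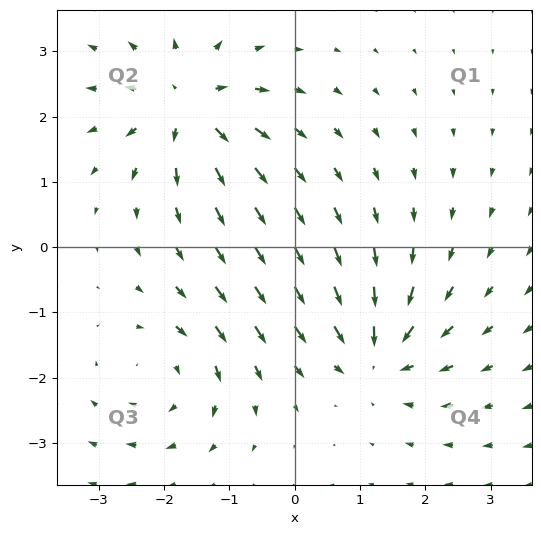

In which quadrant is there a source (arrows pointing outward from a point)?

Q2

The source sits at approximately (-1.6, 2.2), which lies in quadrant Q2. The divergence there is about +5, positive as expected for a source.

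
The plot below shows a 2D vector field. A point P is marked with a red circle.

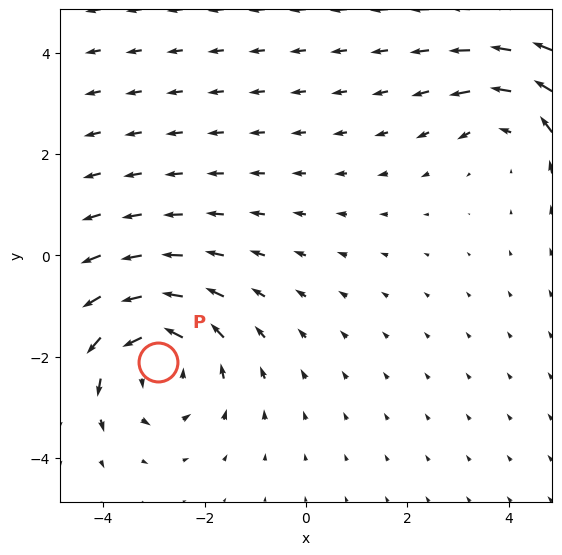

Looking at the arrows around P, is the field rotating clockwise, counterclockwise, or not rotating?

Near P at (-2.9, -2.1) the arrows circulate counterclockwise. The curl (z-component) there is about +4; positive curl means counterclockwise rotation.

counterclockwise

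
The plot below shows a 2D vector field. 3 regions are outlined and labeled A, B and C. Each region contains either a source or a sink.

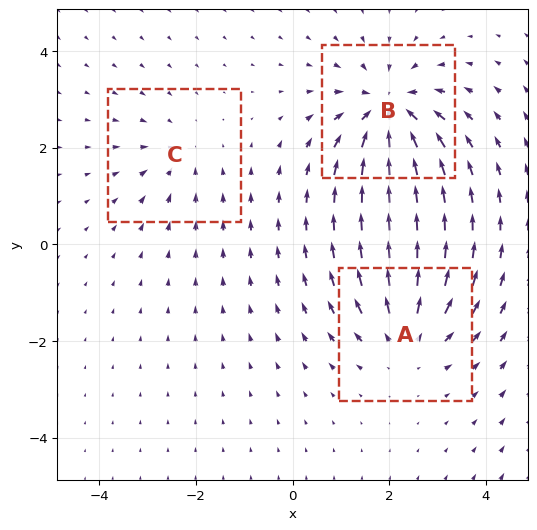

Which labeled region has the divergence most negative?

B

Divergence at each region's feature centre — A: about +4, B: about -5, C: about -2. Region B is most negative.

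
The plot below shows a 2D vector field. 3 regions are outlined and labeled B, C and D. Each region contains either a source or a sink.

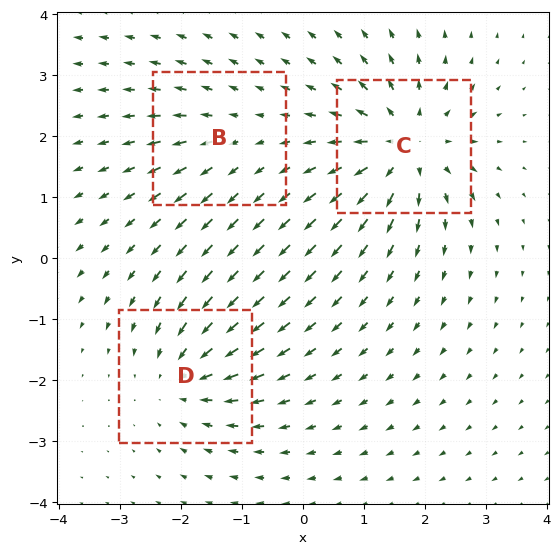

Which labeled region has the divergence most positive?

C

Divergence at each region's feature centre — B: about +2, C: about +5, D: about -4. Region C is most positive.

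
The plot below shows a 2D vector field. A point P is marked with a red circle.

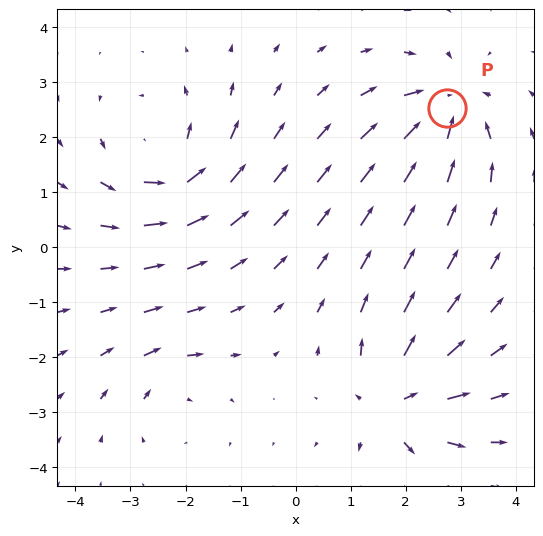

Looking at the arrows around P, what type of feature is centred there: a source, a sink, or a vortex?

sink

At P (2.8, 2.5) the arrows converge inward. Divergence about -6, curl ≈0 — negative divergence with near-zero curl is a sink.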